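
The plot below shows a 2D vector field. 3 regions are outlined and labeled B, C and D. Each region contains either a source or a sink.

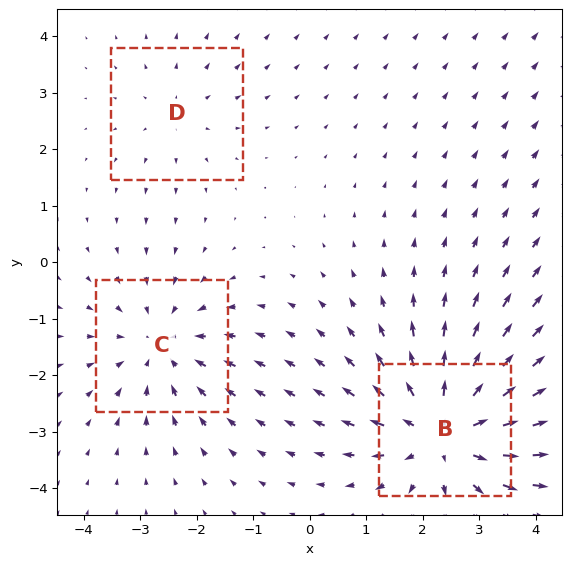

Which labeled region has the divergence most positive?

Divergence at each region's feature centre — B: about +5, C: about -3, D: about +2. Region B is most positive.

B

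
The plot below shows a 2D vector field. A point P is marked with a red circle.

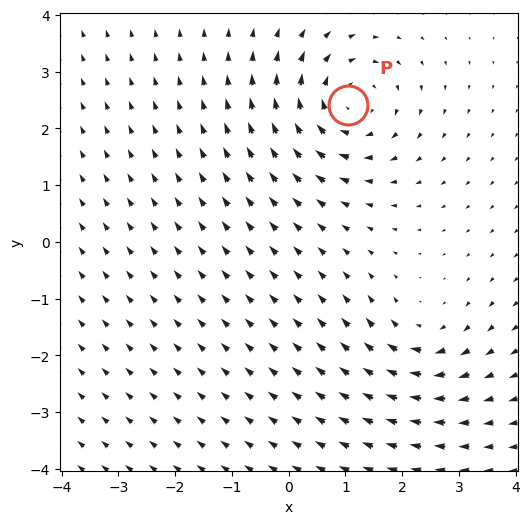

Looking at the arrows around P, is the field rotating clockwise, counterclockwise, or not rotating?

clockwise

Near P at (1.0, 2.4) the arrows circulate clockwise. The curl (z-component) there is about -4; negative curl means clockwise rotation.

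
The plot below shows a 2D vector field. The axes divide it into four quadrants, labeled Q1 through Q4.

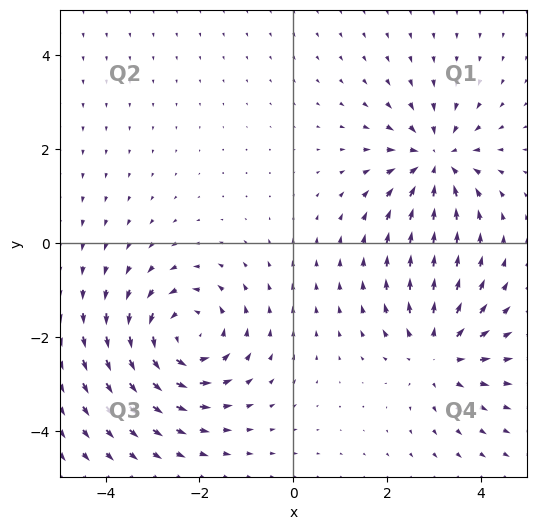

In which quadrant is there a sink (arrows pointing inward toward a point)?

The sink sits at approximately (3.0, 1.8), which lies in quadrant Q1. The divergence there is about -4, negative as expected for a sink.

Q1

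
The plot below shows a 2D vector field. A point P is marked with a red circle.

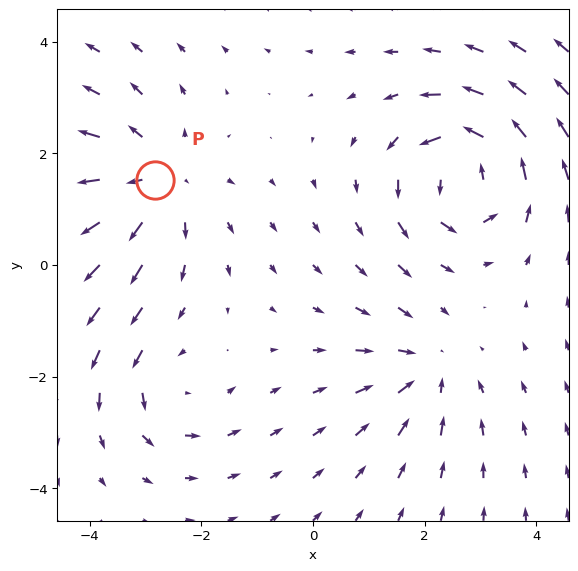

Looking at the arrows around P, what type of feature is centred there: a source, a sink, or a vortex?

At P (-2.8, 1.5) the arrows spread outward. Divergence about +4, curl ≈0 — positive divergence with near-zero curl is a source.

source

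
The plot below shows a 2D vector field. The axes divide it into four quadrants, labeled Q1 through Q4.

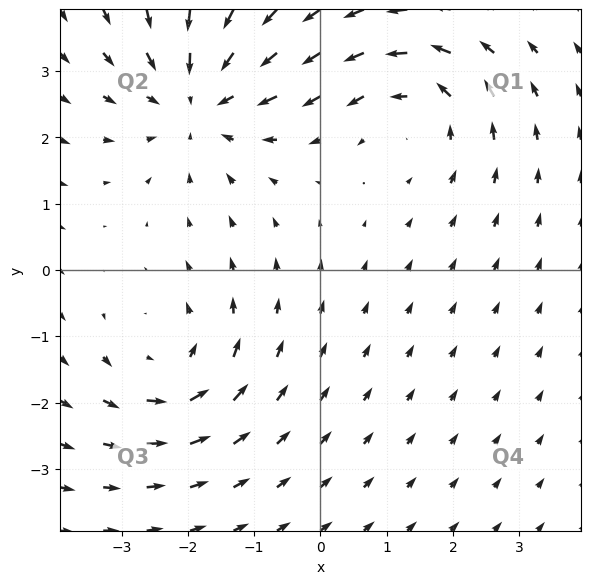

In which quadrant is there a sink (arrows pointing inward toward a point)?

Q2

The sink sits at approximately (-1.8, 2.6), which lies in quadrant Q2. The divergence there is about -4, negative as expected for a sink.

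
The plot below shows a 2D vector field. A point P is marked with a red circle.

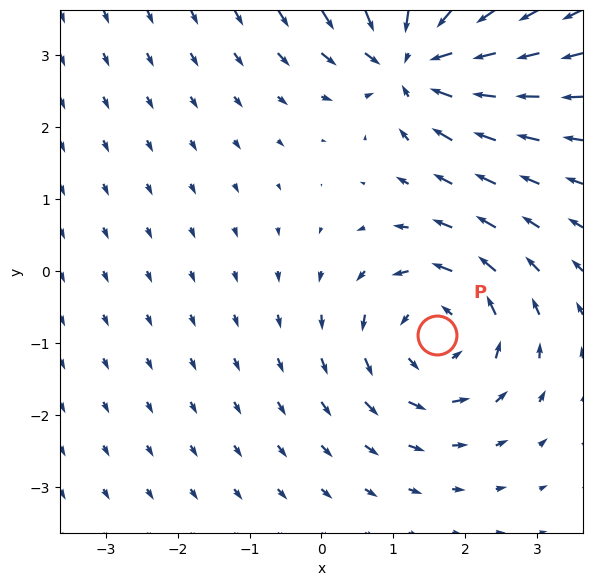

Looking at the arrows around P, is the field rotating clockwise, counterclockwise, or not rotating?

counterclockwise

Near P at (1.6, -0.9) the arrows circulate counterclockwise. The curl (z-component) there is about +3; positive curl means counterclockwise rotation.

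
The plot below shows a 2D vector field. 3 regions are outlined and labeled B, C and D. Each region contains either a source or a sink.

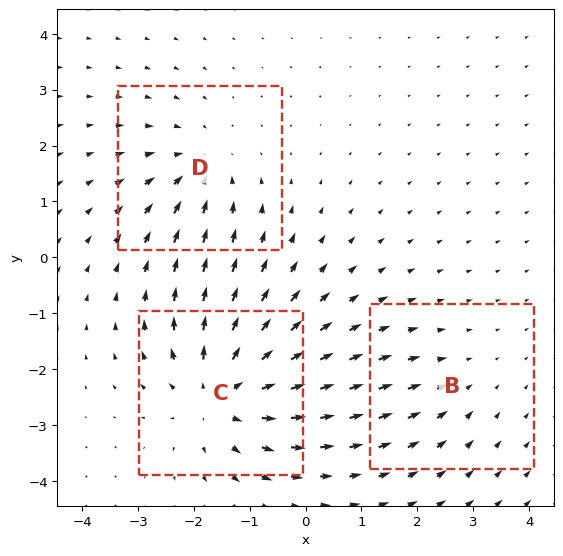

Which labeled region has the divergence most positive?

Divergence at each region's feature centre — B: about -2, C: about +5, D: about -3. Region C is most positive.

C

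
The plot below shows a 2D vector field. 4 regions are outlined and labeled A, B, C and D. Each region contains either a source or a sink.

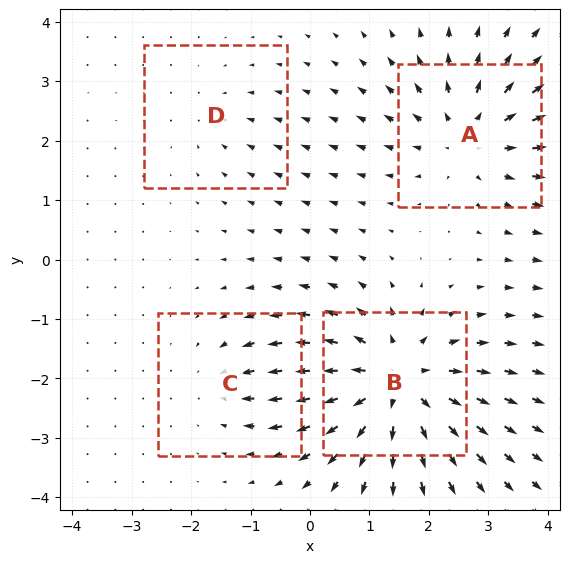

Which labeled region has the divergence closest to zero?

D

Divergence at each region's feature centre — A: about +5, B: about +7, C: about -3, D: about -2. Region D is closest to zero.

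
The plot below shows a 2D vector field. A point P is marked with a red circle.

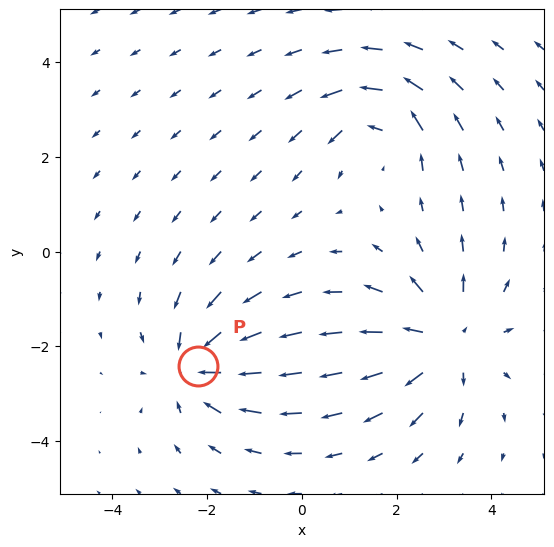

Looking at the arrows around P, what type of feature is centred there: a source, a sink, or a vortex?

At P (-2.2, -2.4) the arrows converge inward. Divergence about -4, curl ≈0 — negative divergence with near-zero curl is a sink.

sink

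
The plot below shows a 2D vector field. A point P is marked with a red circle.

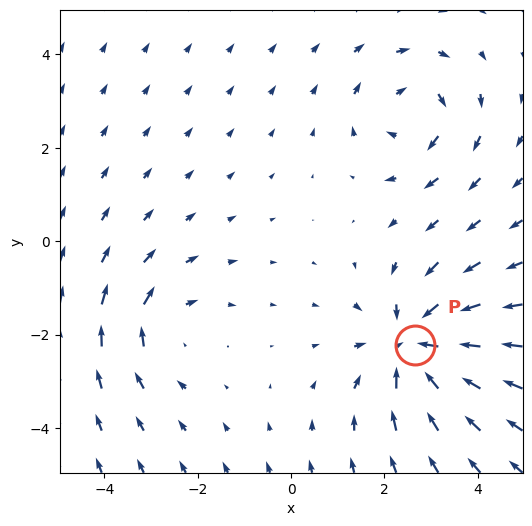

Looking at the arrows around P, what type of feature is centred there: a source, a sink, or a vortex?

At P (2.7, -2.2) the arrows converge inward. Divergence about -5, curl ≈0 — negative divergence with near-zero curl is a sink.

sink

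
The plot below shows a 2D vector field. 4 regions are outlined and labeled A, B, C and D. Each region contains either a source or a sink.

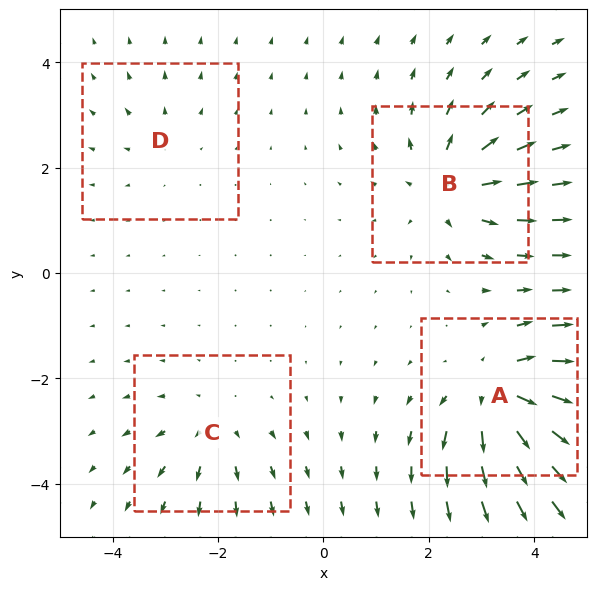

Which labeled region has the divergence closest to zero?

Divergence at each region's feature centre — A: about +7, B: about +6, C: about +4, D: about +2. Region D is closest to zero.

D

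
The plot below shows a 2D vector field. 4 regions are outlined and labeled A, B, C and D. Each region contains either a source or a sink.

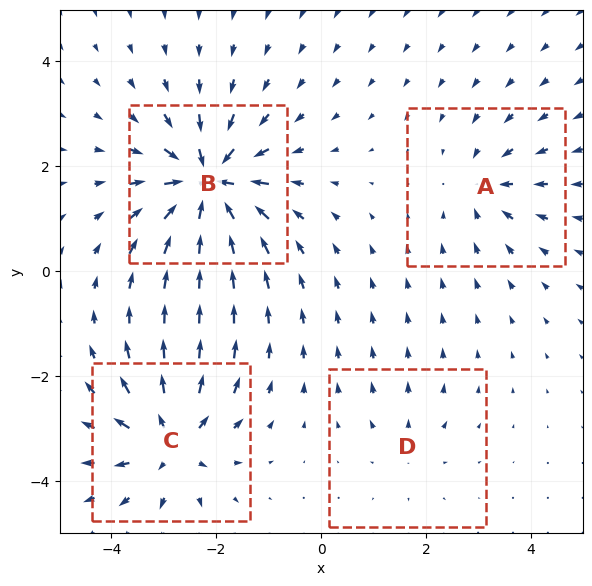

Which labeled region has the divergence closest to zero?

Divergence at each region's feature centre — A: about -4, B: about -9, C: about +7, D: about +3. Region D is closest to zero.

D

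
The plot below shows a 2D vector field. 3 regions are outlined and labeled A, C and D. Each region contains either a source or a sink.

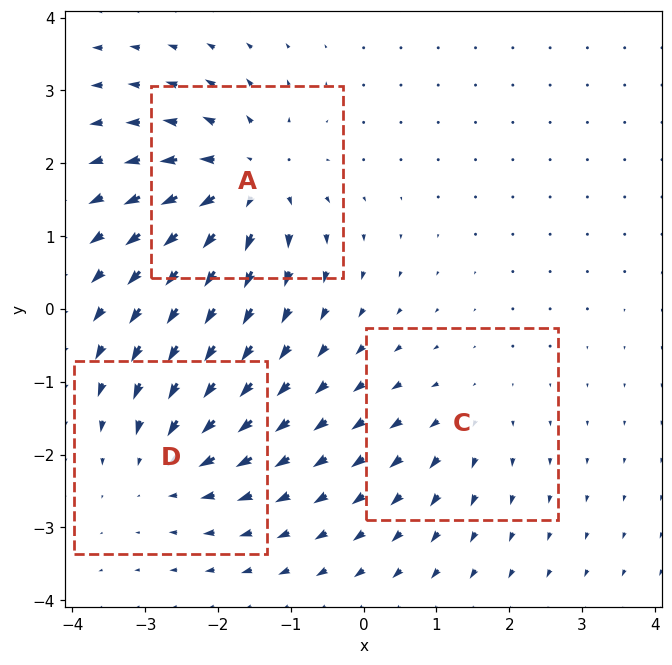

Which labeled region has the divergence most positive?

Divergence at each region's feature centre — A: about +5, C: about +2, D: about -4. Region A is most positive.

A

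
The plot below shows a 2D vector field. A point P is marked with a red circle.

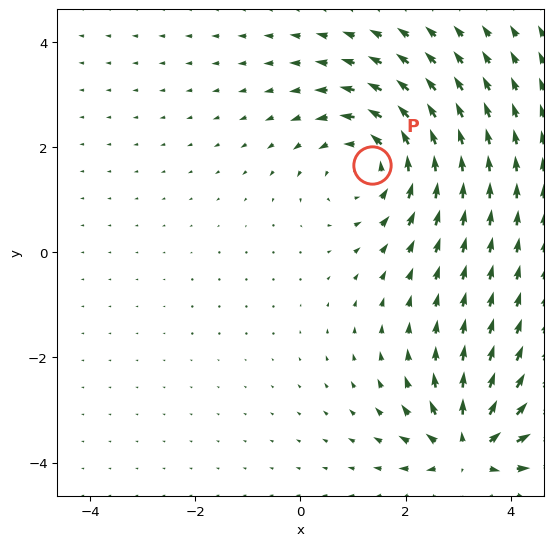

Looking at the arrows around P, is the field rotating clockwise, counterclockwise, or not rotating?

counterclockwise

Near P at (1.4, 1.7) the arrows circulate counterclockwise. The curl (z-component) there is about +3; positive curl means counterclockwise rotation.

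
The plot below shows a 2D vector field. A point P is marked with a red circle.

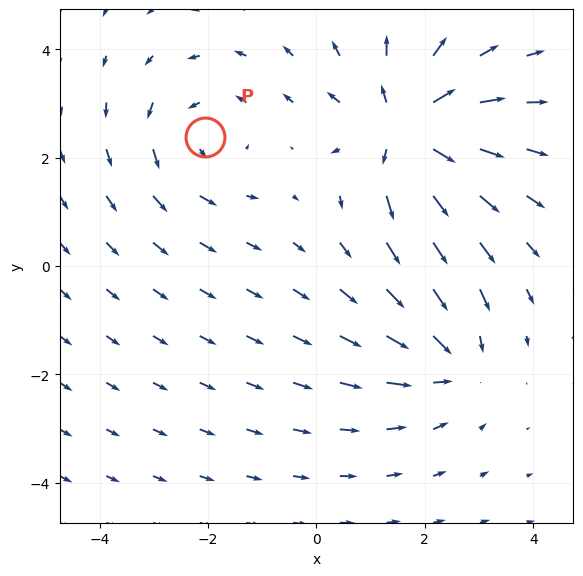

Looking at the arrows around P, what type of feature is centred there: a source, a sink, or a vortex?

vortex

At P (-2.1, 2.4) the arrows circulate counterclockwise. Divergence ≈0, curl about +3 — near-zero divergence with nonzero curl is a vortex.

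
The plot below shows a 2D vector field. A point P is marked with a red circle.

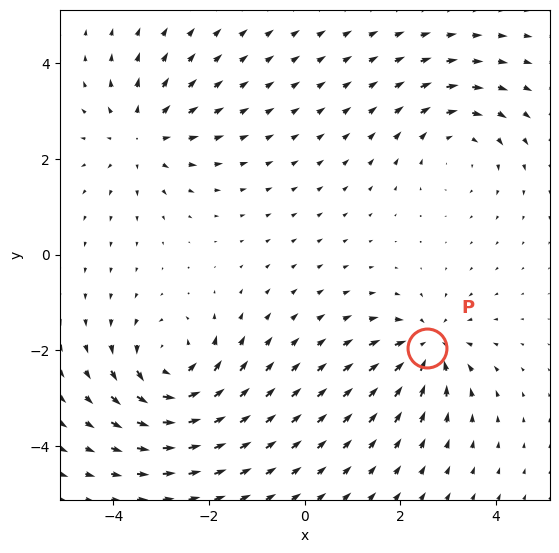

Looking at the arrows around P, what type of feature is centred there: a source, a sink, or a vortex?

At P (2.6, -1.9) the arrows converge inward. Divergence about -4, curl ≈0 — negative divergence with near-zero curl is a sink.

sink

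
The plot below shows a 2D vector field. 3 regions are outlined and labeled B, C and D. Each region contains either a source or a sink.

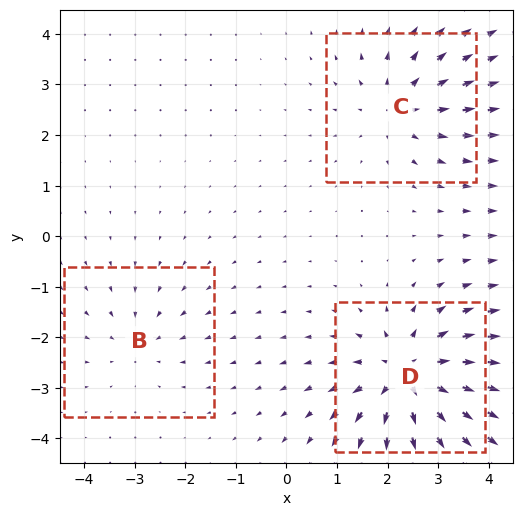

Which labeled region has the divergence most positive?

Divergence at each region's feature centre — B: about -2, C: about +3, D: about +5. Region D is most positive.

D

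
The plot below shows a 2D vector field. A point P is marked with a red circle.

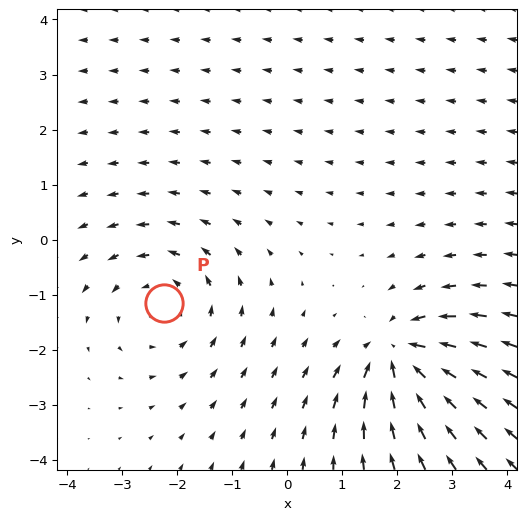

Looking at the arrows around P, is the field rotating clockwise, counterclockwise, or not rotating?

counterclockwise

Near P at (-2.2, -1.2) the arrows circulate counterclockwise. The curl (z-component) there is about +3; positive curl means counterclockwise rotation.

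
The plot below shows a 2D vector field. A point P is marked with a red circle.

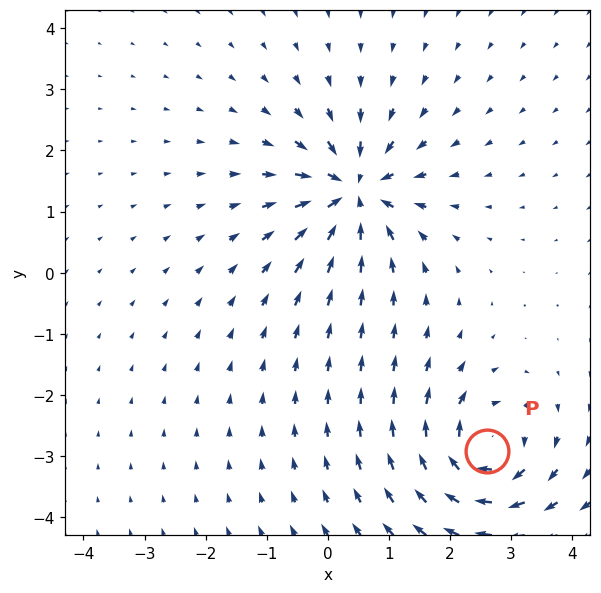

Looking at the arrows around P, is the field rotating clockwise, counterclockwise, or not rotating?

clockwise

Near P at (2.6, -2.9) the arrows circulate clockwise. The curl (z-component) there is about -6; negative curl means clockwise rotation.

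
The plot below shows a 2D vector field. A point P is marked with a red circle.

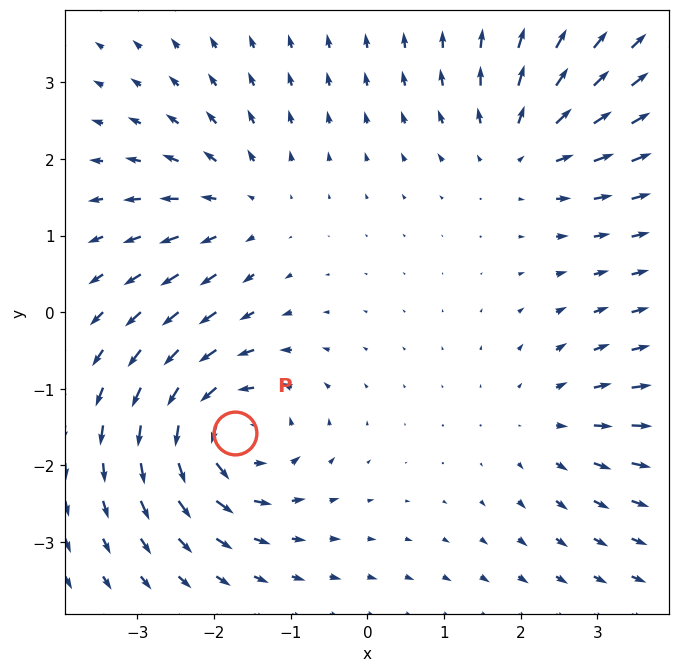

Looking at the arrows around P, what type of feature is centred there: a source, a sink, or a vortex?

At P (-1.7, -1.6) the arrows circulate counterclockwise. Divergence ≈0, curl about +6 — near-zero divergence with nonzero curl is a vortex.

vortex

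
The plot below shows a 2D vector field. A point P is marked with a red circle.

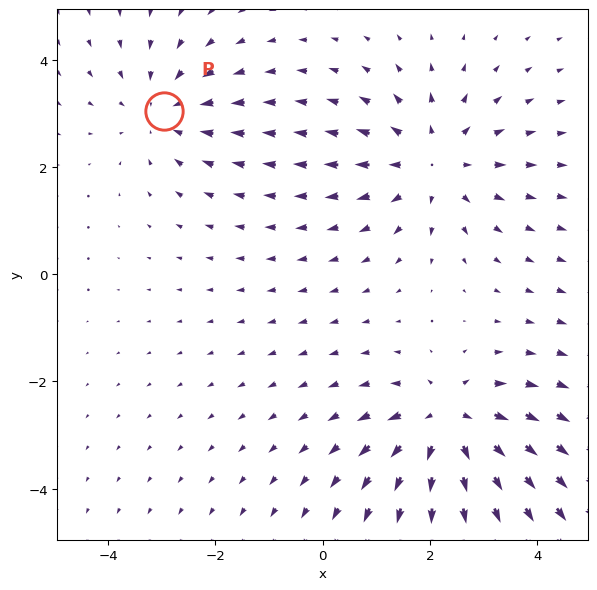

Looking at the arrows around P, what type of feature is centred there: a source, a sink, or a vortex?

sink

At P (-3.0, 3.0) the arrows converge inward. Divergence about -3, curl ≈0 — negative divergence with near-zero curl is a sink.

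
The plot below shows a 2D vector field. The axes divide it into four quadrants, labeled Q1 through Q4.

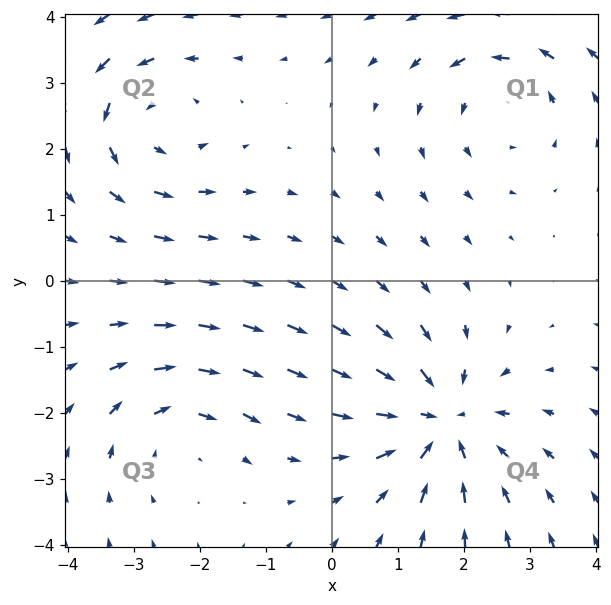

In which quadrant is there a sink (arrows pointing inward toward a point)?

The sink sits at approximately (1.7, -2.1), which lies in quadrant Q4. The divergence there is about -4, negative as expected for a sink.

Q4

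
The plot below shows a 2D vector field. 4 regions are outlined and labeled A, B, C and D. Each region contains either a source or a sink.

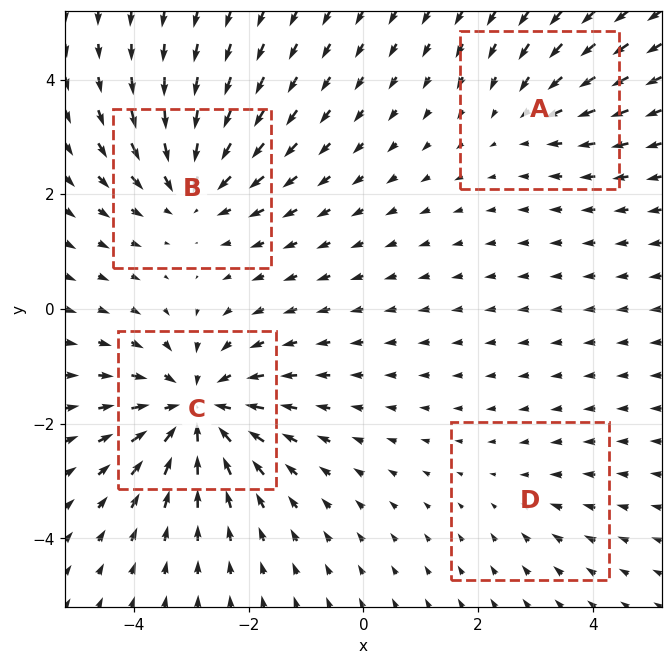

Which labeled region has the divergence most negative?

C

Divergence at each region's feature centre — A: about -3, B: about -5, C: about -7, D: about -2. Region C is most negative.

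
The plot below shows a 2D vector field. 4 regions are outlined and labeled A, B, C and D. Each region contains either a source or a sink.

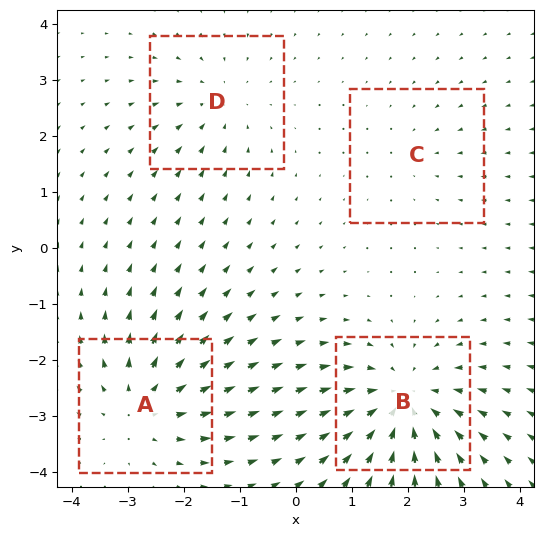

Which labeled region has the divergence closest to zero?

C

Divergence at each region's feature centre — A: about +5, B: about -6, C: about -2, D: about -3. Region C is closest to zero.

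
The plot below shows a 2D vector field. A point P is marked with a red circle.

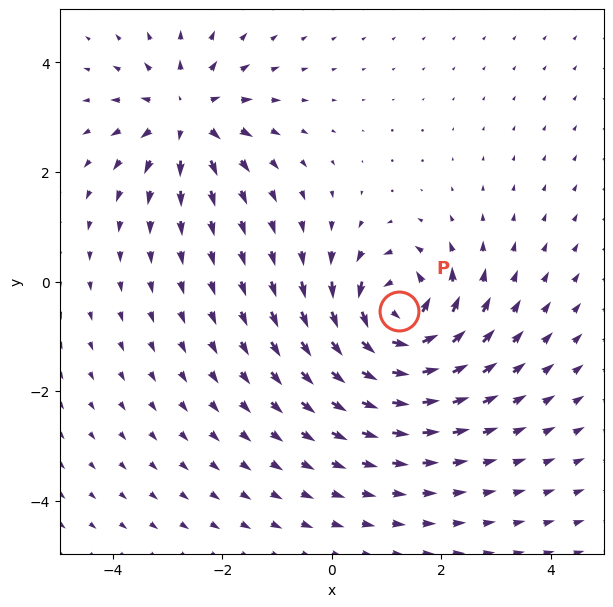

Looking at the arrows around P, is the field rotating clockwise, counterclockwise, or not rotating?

counterclockwise

Near P at (1.2, -0.5) the arrows circulate counterclockwise. The curl (z-component) there is about +7; positive curl means counterclockwise rotation.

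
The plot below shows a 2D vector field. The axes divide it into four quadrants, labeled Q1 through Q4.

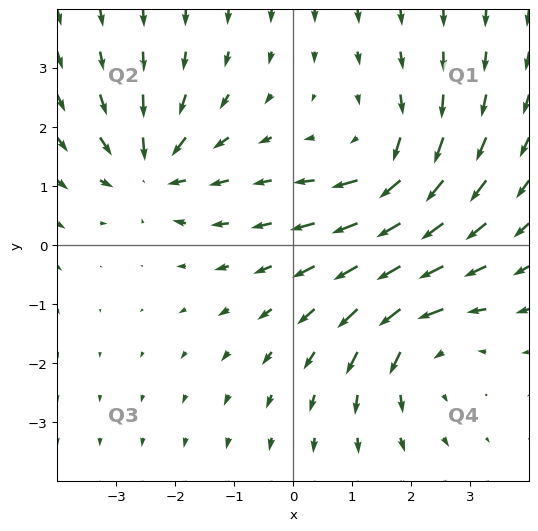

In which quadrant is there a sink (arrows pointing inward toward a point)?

Q2

The sink sits at approximately (-2.4, 1.3), which lies in quadrant Q2. The divergence there is about -4, negative as expected for a sink.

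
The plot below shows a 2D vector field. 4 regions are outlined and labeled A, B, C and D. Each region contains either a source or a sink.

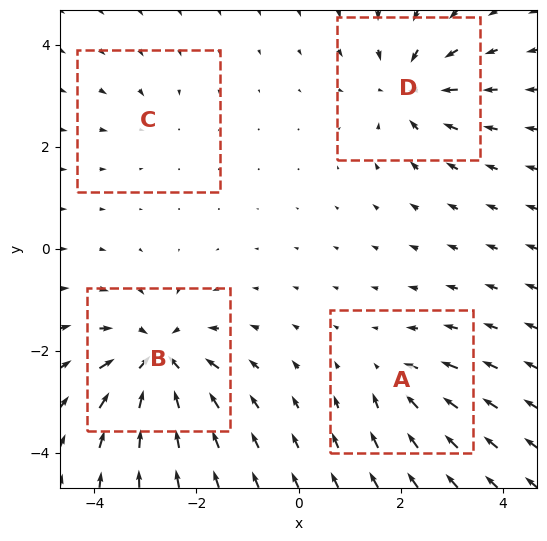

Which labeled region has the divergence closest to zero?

C

Divergence at each region's feature centre — A: about -4, B: about -8, C: about -2, D: about -6. Region C is closest to zero.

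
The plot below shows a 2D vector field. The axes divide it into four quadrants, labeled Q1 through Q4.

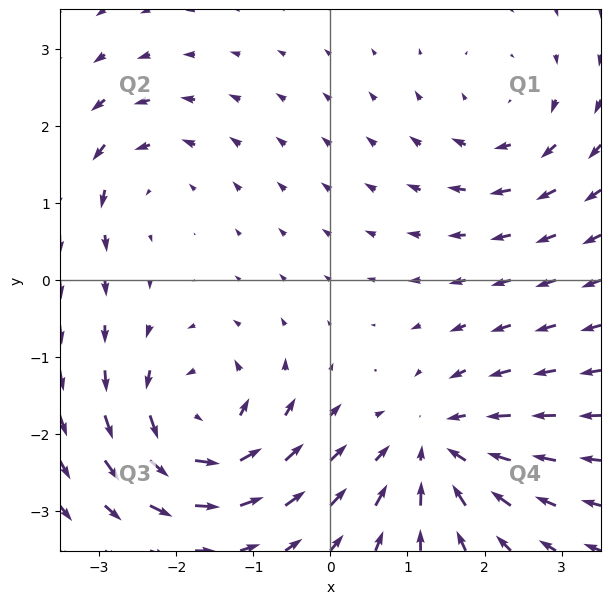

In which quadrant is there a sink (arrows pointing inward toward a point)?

The sink sits at approximately (1.4, -2.2), which lies in quadrant Q4. The divergence there is about -5, negative as expected for a sink.

Q4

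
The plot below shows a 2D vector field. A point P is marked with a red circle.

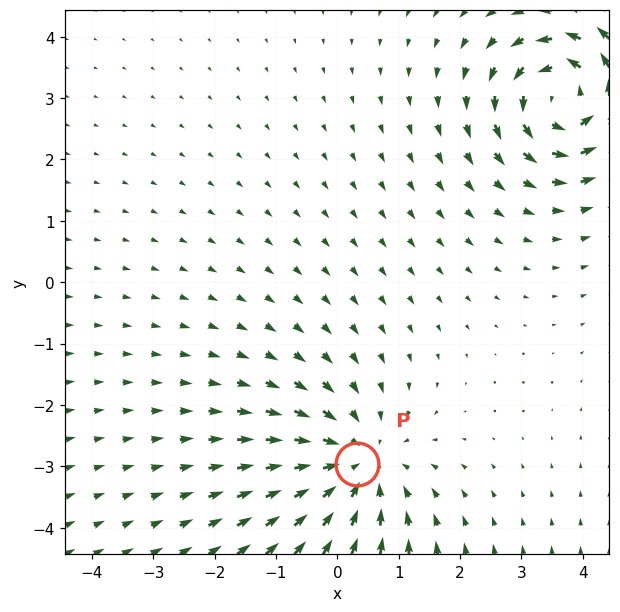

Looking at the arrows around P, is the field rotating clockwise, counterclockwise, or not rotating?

not rotating

Near P at (0.3, -3.0) the arrows show no circulation. The curl there is ≈0.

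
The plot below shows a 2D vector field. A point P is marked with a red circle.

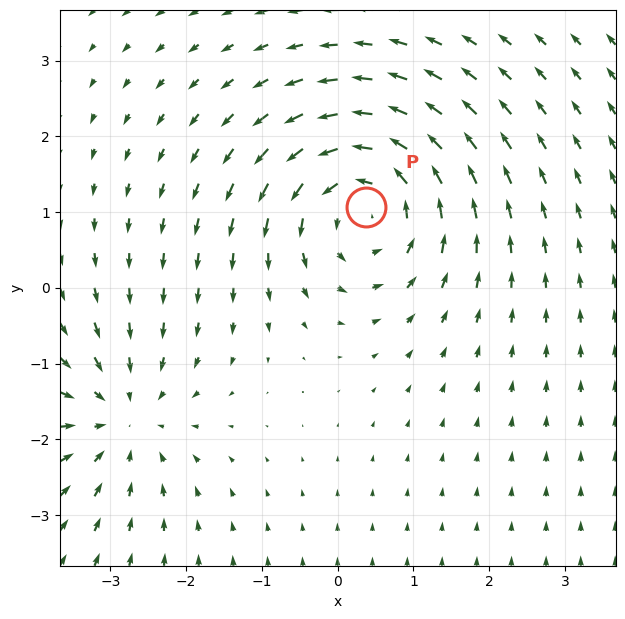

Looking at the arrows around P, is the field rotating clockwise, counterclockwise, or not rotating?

counterclockwise

Near P at (0.4, 1.1) the arrows circulate counterclockwise. The curl (z-component) there is about +4; positive curl means counterclockwise rotation.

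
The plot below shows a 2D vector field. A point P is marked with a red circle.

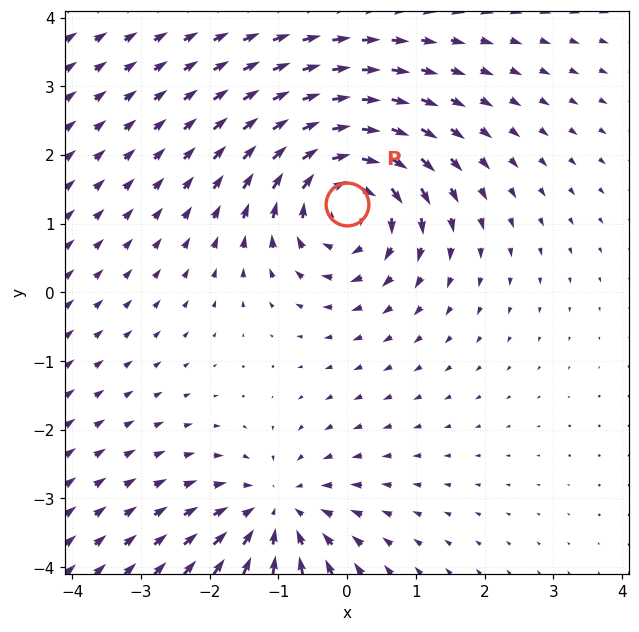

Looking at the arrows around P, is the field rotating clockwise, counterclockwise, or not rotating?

Near P at (-0.0, 1.3) the arrows circulate clockwise. The curl (z-component) there is about -5; negative curl means clockwise rotation.

clockwise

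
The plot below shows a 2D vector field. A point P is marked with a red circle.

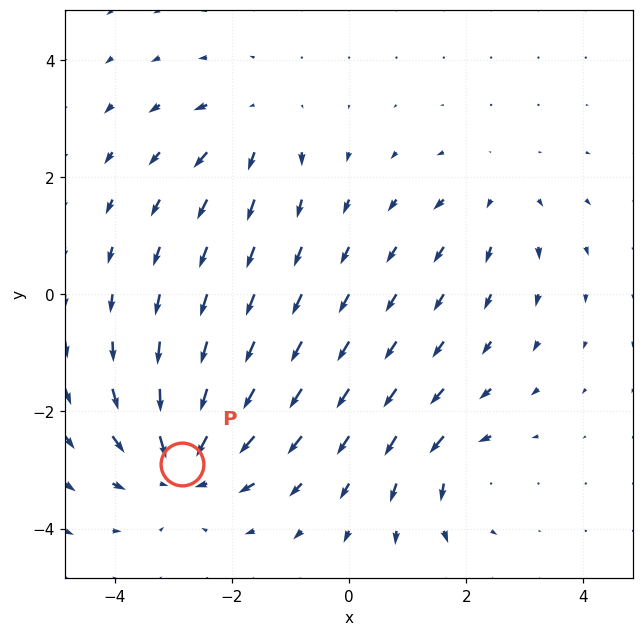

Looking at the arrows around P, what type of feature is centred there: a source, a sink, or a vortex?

sink

At P (-2.9, -2.9) the arrows converge inward. Divergence about -5, curl ≈0 — negative divergence with near-zero curl is a sink.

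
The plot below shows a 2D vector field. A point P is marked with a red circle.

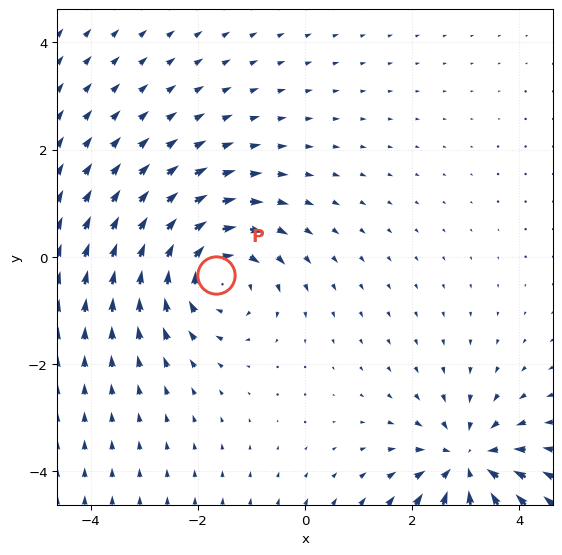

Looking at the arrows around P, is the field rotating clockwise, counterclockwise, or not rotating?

clockwise

Near P at (-1.7, -0.3) the arrows circulate clockwise. The curl (z-component) there is about -4; negative curl means clockwise rotation.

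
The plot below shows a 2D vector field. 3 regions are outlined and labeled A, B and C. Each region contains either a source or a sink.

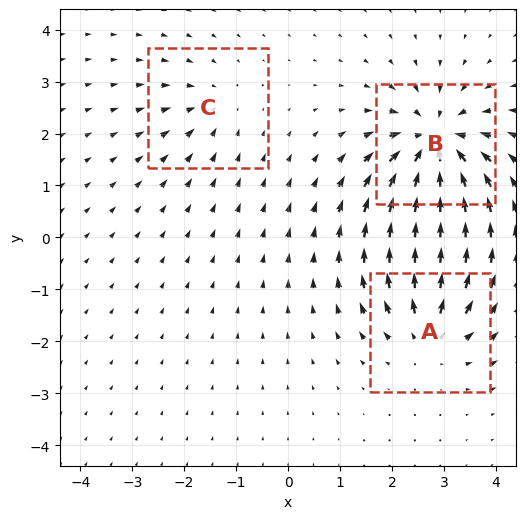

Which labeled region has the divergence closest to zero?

C

Divergence at each region's feature centre — A: about +4, B: about -6, C: about -2. Region C is closest to zero.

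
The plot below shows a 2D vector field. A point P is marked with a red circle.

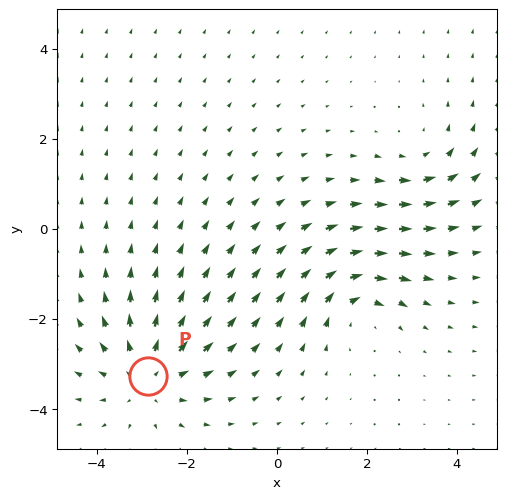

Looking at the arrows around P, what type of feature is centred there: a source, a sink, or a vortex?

At P (-2.9, -3.3) the arrows spread outward. Divergence about +4, curl ≈0 — positive divergence with near-zero curl is a source.

source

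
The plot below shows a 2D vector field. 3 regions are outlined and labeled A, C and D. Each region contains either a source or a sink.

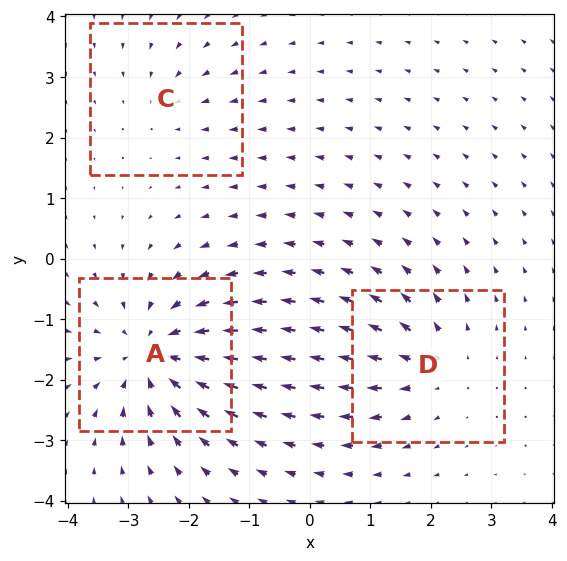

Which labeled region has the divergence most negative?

Divergence at each region's feature centre — A: about -5, C: about -2, D: about +3. Region A is most negative.

A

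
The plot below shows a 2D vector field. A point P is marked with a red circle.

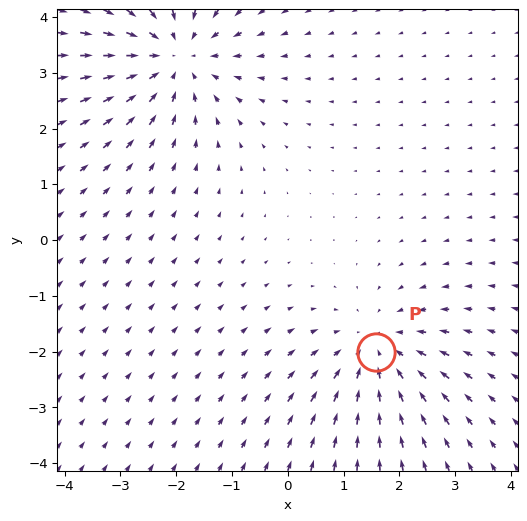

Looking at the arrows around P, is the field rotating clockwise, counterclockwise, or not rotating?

not rotating

Near P at (1.6, -2.0) the arrows show no circulation. The curl there is ≈0.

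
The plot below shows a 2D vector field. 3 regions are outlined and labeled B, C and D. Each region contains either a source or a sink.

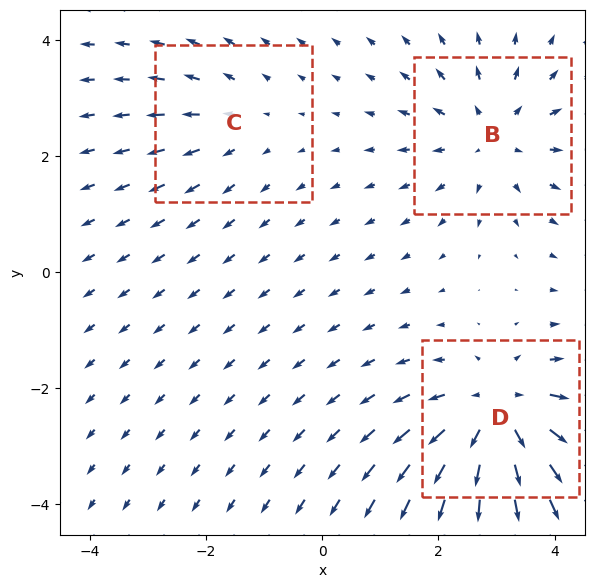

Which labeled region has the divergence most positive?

D

Divergence at each region's feature centre — B: about +3, C: about +2, D: about +4. Region D is most positive.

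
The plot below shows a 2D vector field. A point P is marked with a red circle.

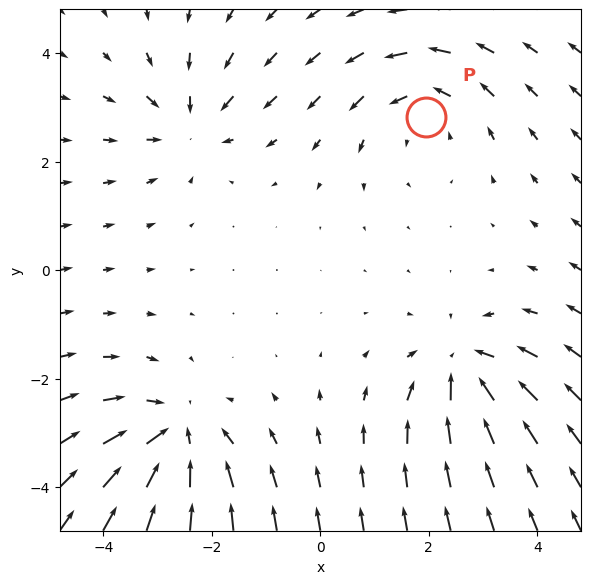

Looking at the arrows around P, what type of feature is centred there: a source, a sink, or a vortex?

At P (1.9, 2.8) the arrows circulate counterclockwise. Divergence ≈0, curl about +3 — near-zero divergence with nonzero curl is a vortex.

vortex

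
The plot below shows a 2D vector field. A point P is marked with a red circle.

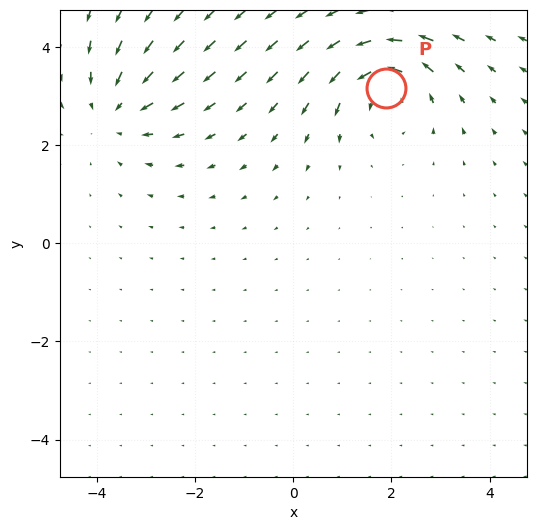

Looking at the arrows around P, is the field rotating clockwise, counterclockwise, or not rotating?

counterclockwise

Near P at (1.9, 3.2) the arrows circulate counterclockwise. The curl (z-component) there is about +4; positive curl means counterclockwise rotation.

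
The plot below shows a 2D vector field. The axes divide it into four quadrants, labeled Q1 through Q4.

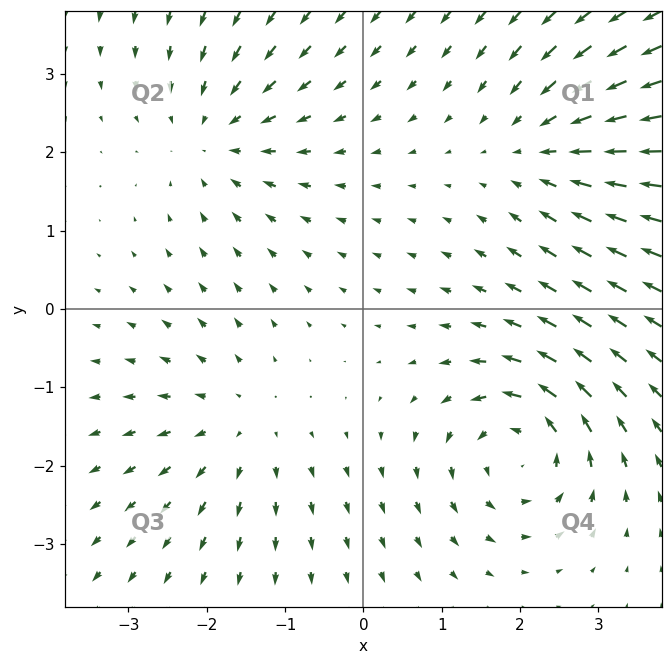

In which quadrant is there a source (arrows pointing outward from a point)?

Q3

The source sits at approximately (-1.6, -1.5), which lies in quadrant Q3. The divergence there is about +2, positive as expected for a source.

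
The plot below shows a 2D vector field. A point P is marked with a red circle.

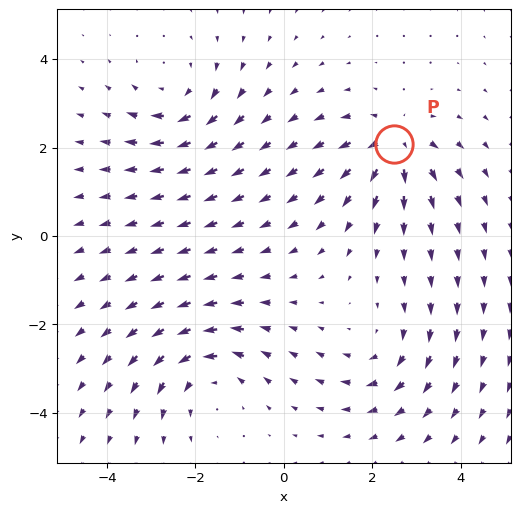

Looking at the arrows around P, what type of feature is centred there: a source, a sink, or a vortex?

source

At P (2.5, 2.1) the arrows spread outward. Divergence about +5, curl ≈0 — positive divergence with near-zero curl is a source.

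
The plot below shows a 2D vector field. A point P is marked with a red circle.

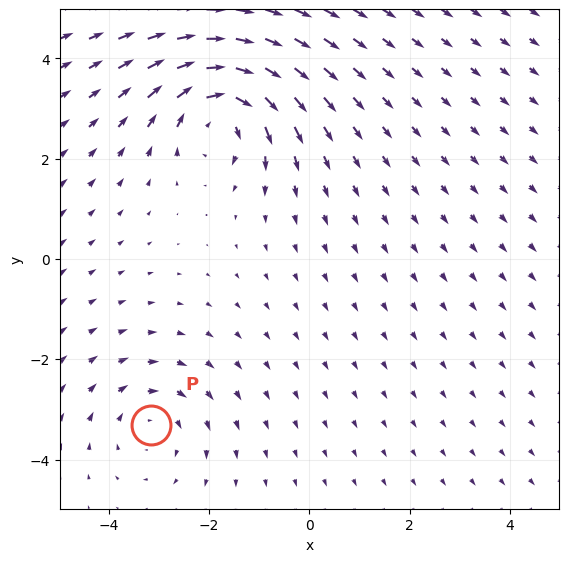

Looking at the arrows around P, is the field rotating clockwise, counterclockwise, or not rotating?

Near P at (-3.2, -3.3) the arrows circulate clockwise. The curl (z-component) there is about -2; negative curl means clockwise rotation.

clockwise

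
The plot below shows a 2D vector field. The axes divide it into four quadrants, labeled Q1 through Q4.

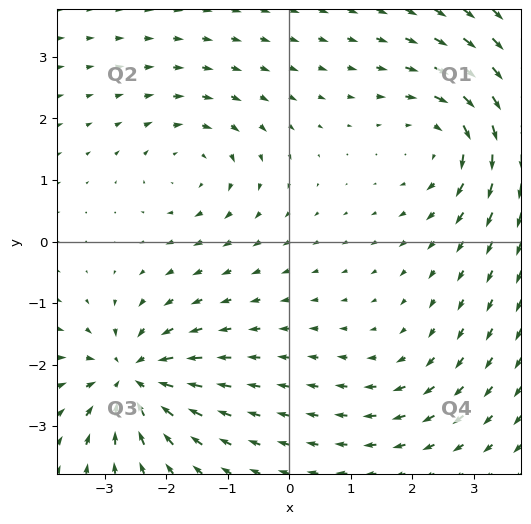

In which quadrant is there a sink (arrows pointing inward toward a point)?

Q3

The sink sits at approximately (-2.6, -2.2), which lies in quadrant Q3. The divergence there is about -7, negative as expected for a sink.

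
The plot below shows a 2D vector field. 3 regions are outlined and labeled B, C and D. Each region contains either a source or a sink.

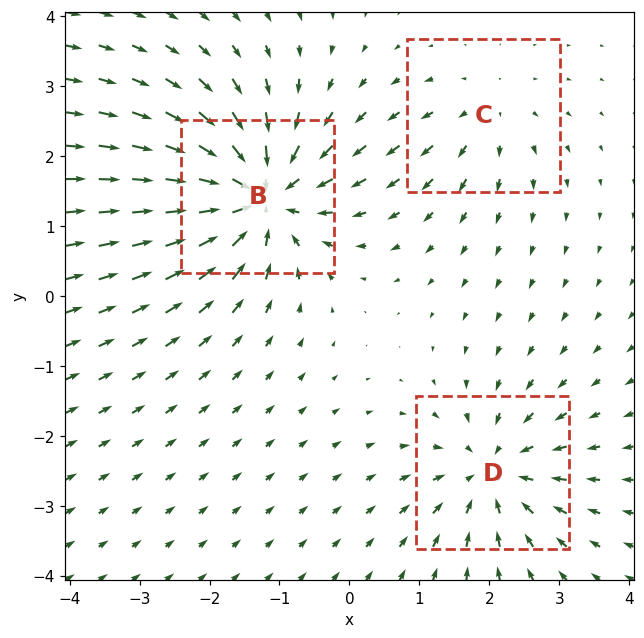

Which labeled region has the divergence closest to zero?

Divergence at each region's feature centre — B: about -6, C: about +2, D: about -4. Region C is closest to zero.

C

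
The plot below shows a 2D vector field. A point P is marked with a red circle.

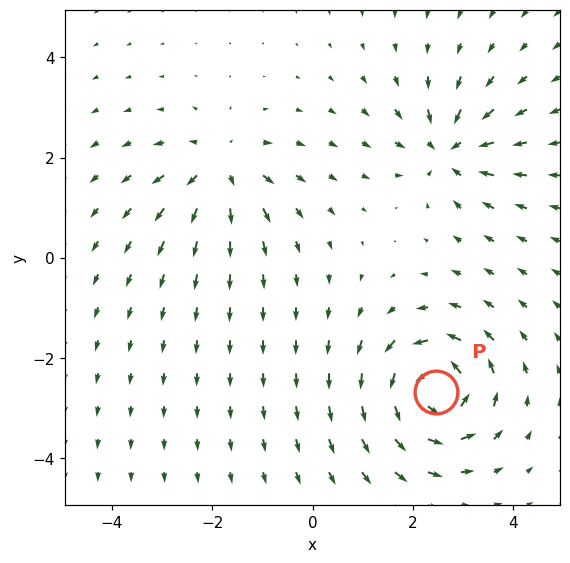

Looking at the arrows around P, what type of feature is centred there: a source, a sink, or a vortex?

At P (2.5, -2.7) the arrows circulate counterclockwise. Divergence ≈0, curl about +7 — near-zero divergence with nonzero curl is a vortex.

vortex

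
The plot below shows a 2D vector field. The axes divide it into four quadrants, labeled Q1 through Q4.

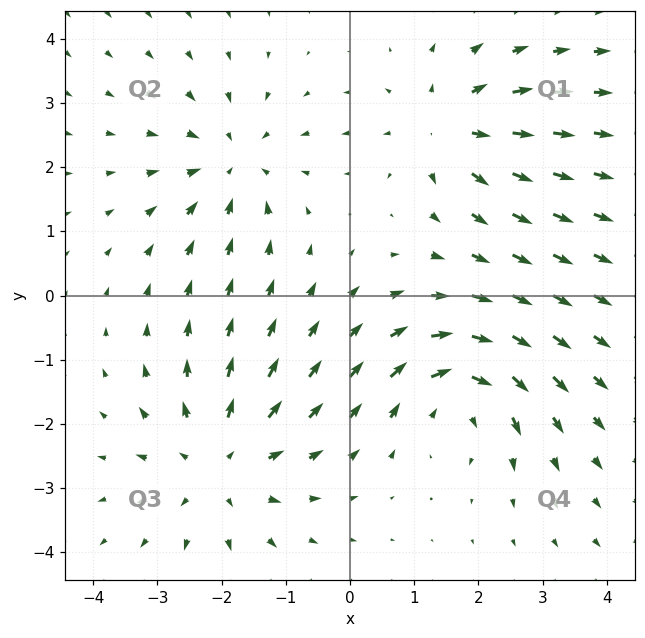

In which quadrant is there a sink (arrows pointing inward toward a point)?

Q2

The sink sits at approximately (-1.8, 2.1), which lies in quadrant Q2. The divergence there is about -3, negative as expected for a sink.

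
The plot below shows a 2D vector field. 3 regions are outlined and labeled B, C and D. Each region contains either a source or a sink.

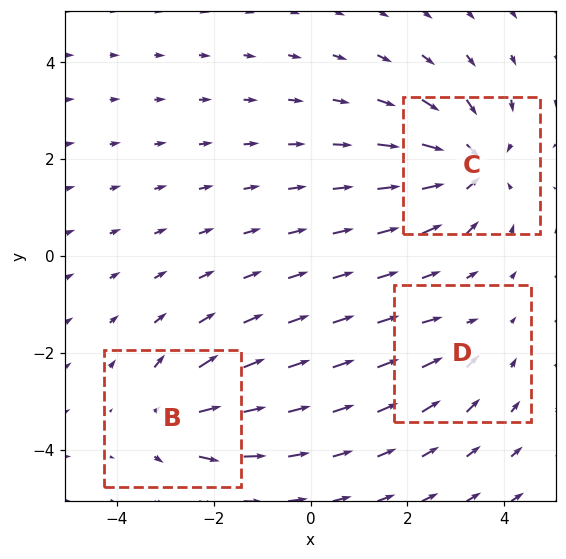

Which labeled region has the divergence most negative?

C

Divergence at each region's feature centre — B: about +3, C: about -5, D: about -2. Region C is most negative.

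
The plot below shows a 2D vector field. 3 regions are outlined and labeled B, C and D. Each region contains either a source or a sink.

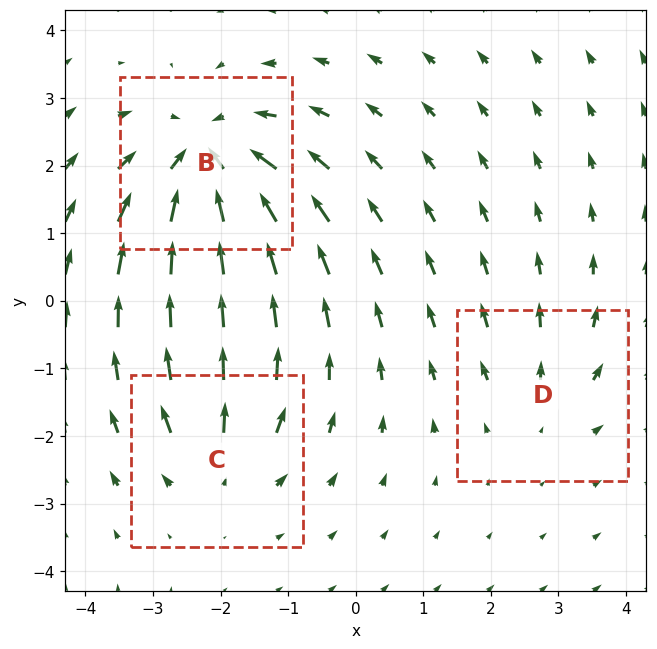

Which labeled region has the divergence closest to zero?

Divergence at each region's feature centre — B: about -5, C: about +3, D: about +2. Region D is closest to zero.

D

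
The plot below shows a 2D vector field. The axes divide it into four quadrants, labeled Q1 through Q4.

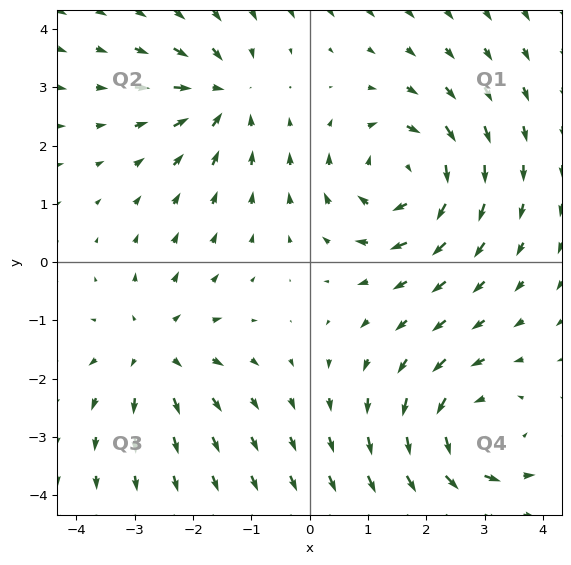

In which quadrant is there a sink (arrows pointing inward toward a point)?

Q2

The sink sits at approximately (-1.5, 2.9), which lies in quadrant Q2. The divergence there is about -4, negative as expected for a sink.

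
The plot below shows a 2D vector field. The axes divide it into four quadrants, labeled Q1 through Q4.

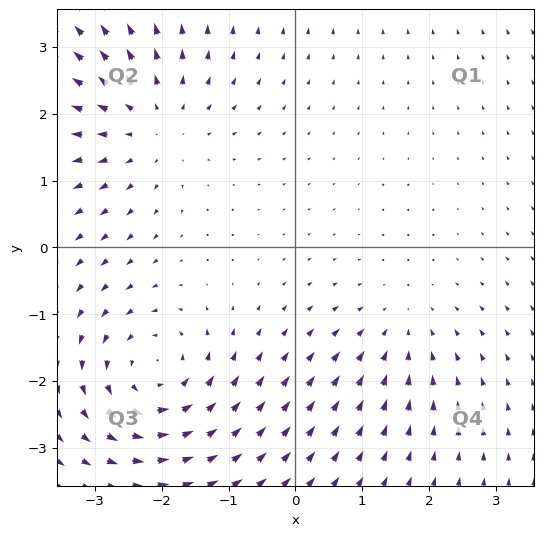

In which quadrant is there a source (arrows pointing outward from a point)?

The source sits at approximately (-2.1, 1.8), which lies in quadrant Q2. The divergence there is about +4, positive as expected for a source.

Q2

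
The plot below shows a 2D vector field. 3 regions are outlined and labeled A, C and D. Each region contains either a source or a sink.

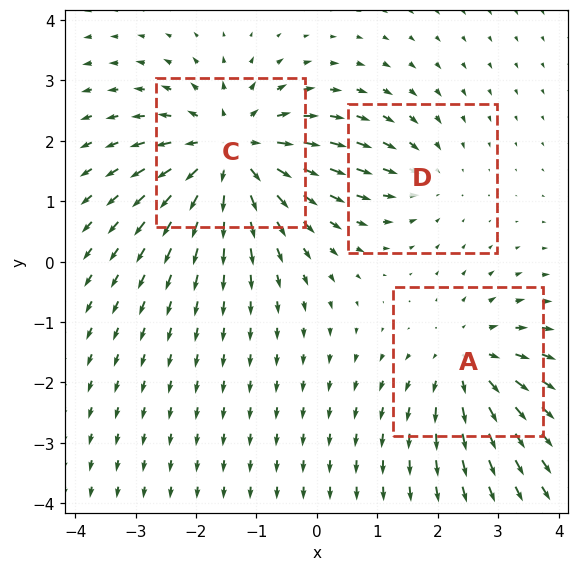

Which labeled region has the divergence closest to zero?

D

Divergence at each region's feature centre — A: about +3, C: about +5, D: about -2. Region D is closest to zero.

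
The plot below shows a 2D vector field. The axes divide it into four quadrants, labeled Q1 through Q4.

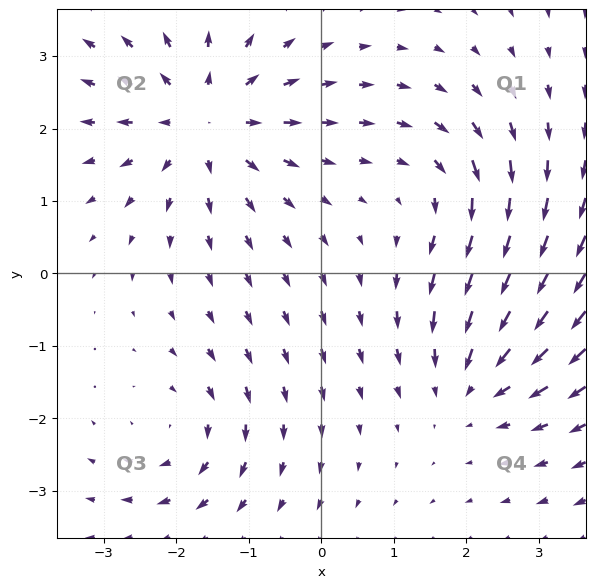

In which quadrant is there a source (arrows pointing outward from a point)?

Q2

The source sits at approximately (-1.6, 2.1), which lies in quadrant Q2. The divergence there is about +5, positive as expected for a source.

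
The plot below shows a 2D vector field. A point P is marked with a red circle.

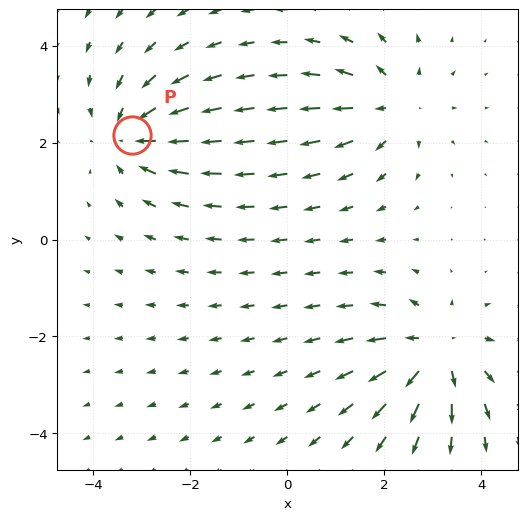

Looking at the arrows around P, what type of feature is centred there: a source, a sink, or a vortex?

At P (-3.2, 2.2) the arrows converge inward. Divergence about -5, curl ≈0 — negative divergence with near-zero curl is a sink.

sink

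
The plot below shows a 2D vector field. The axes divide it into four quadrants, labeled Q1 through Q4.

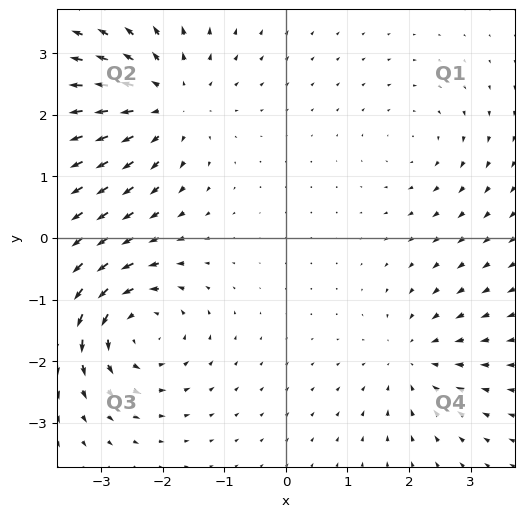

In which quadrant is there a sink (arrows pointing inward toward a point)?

The sink sits at approximately (2.1, -2.0), which lies in quadrant Q4. The divergence there is about -3, negative as expected for a sink.

Q4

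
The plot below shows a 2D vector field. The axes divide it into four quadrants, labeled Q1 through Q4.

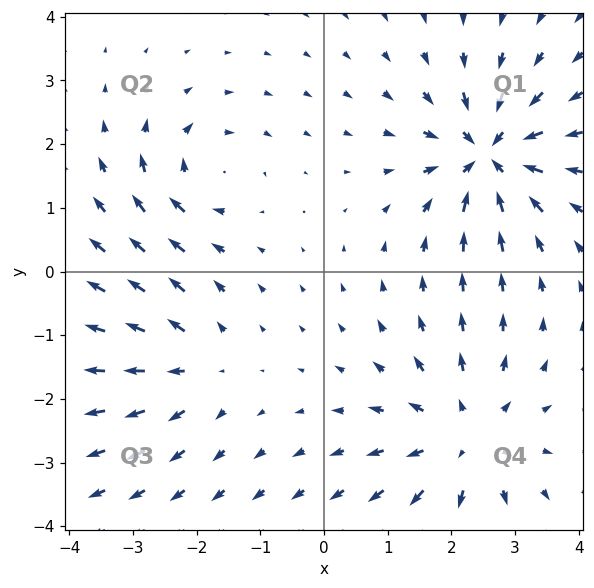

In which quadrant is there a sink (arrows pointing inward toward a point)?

Q1

The sink sits at approximately (2.6, 1.8), which lies in quadrant Q1. The divergence there is about -6, negative as expected for a sink.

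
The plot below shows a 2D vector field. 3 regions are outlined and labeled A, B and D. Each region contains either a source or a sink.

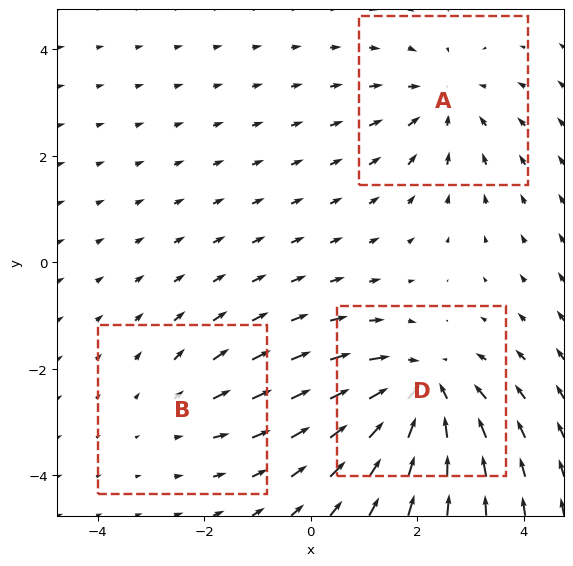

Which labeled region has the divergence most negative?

Divergence at each region's feature centre — A: about -3, B: about +2, D: about -5. Region D is most negative.

D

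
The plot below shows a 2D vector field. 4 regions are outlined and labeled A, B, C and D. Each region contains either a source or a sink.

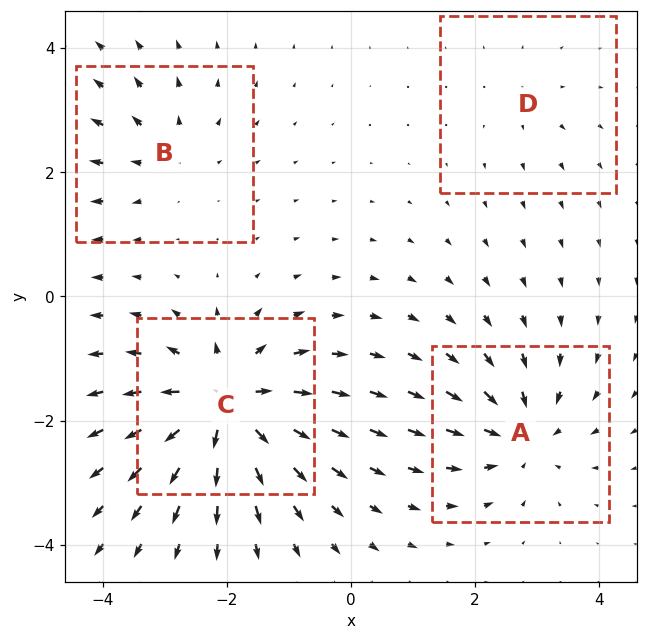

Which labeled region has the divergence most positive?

C

Divergence at each region's feature centre — A: about -5, B: about +4, C: about +8, D: about +2. Region C is most positive.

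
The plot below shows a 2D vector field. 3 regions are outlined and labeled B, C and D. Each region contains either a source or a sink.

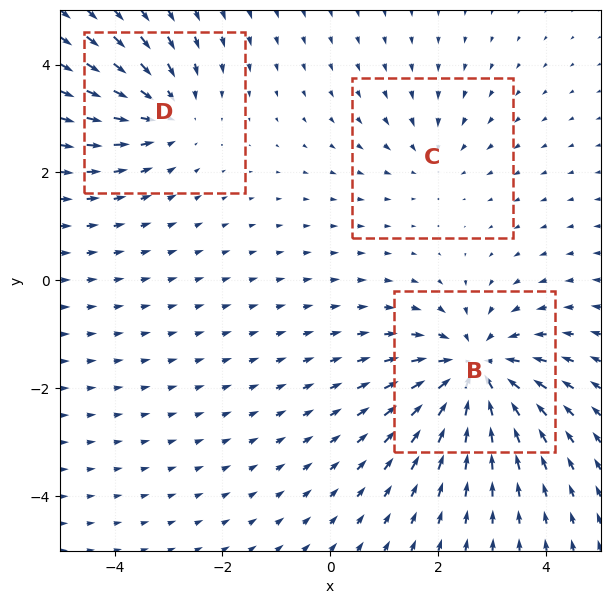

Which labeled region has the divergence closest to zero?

Divergence at each region's feature centre — B: about -5, C: about -2, D: about -3. Region C is closest to zero.

C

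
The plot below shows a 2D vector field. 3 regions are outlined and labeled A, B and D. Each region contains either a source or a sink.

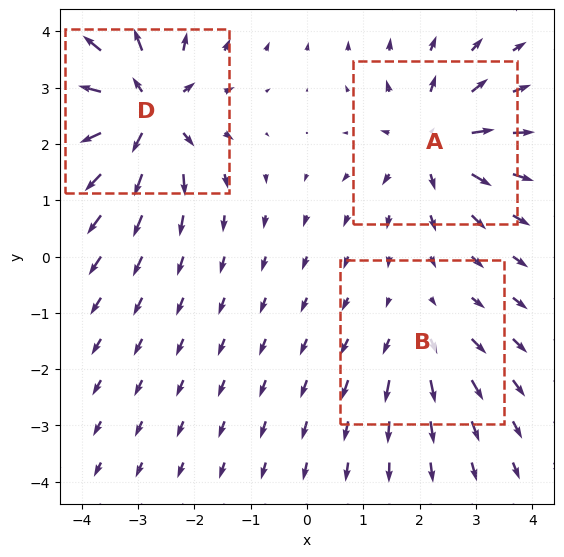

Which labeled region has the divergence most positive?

Divergence at each region's feature centre — A: about +4, B: about +2, D: about +6. Region D is most positive.

D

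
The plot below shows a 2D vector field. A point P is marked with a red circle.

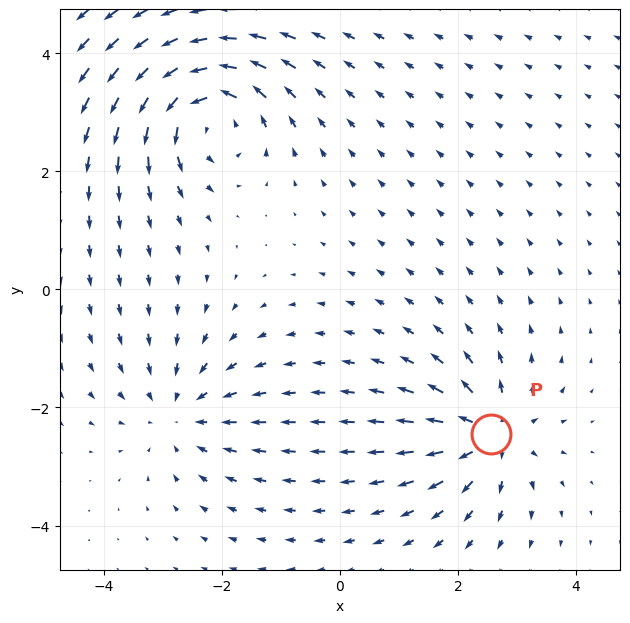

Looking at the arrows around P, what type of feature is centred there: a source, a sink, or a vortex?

source

At P (2.6, -2.4) the arrows spread outward. Divergence about +5, curl ≈0 — positive divergence with near-zero curl is a source.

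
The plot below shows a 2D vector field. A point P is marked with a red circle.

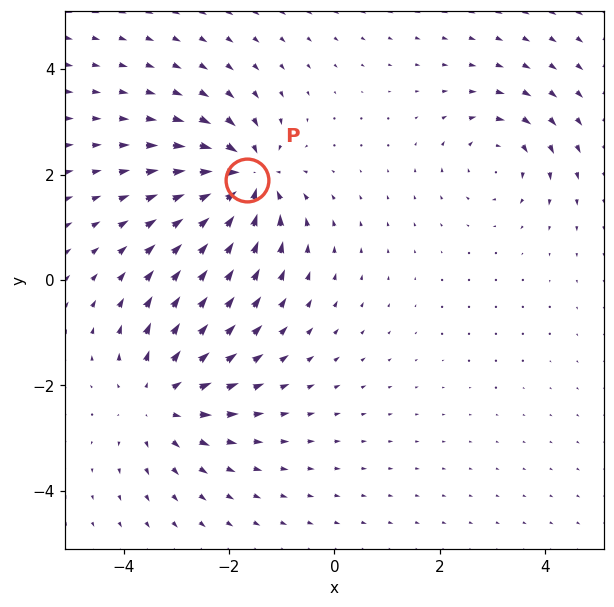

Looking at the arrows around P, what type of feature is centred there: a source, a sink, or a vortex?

sink

At P (-1.7, 1.9) the arrows converge inward. Divergence about -6, curl ≈0 — negative divergence with near-zero curl is a sink.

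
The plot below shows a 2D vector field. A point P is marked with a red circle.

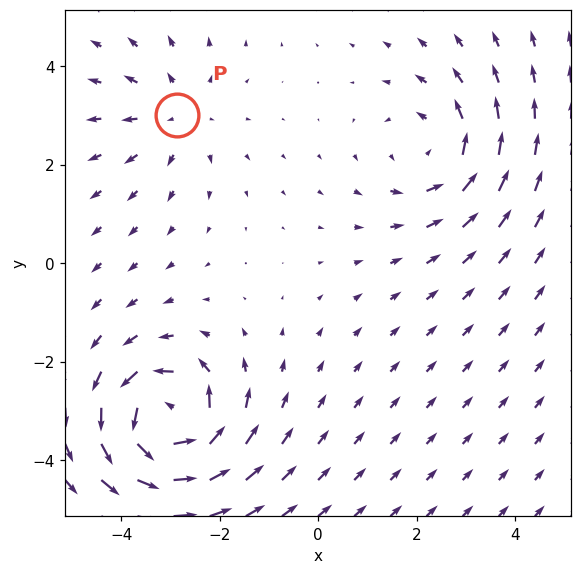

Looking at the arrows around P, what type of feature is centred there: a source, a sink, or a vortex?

source

At P (-2.9, 3.0) the arrows spread outward. Divergence about +2, curl ≈0 — positive divergence with near-zero curl is a source.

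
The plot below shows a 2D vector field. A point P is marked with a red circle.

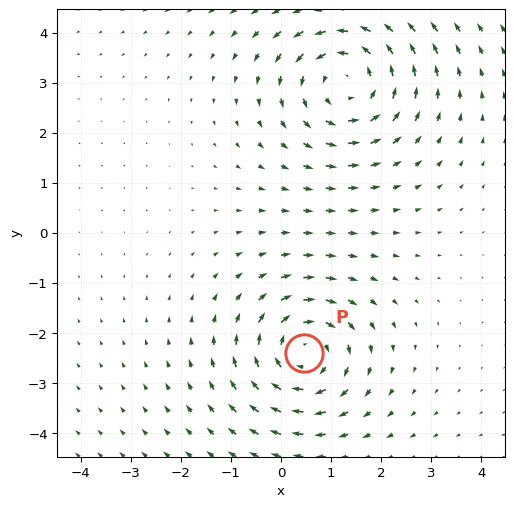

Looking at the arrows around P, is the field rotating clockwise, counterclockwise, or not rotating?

clockwise

Near P at (0.5, -2.4) the arrows circulate clockwise. The curl (z-component) there is about -3; negative curl means clockwise rotation.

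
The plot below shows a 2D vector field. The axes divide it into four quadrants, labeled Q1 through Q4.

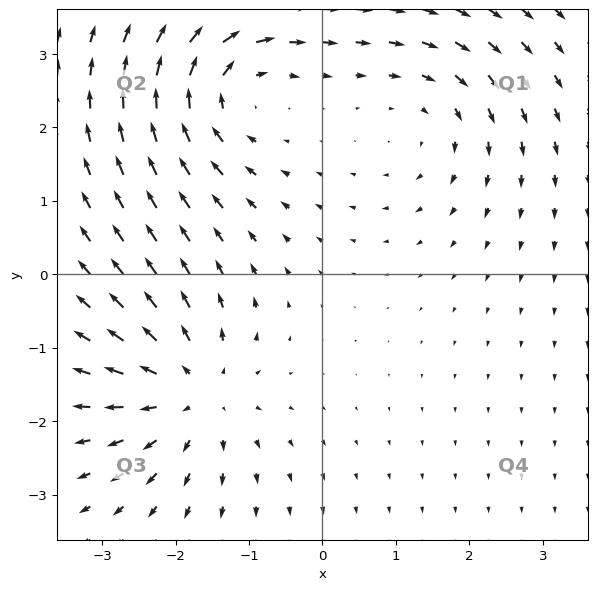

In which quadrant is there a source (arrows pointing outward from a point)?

The source sits at approximately (-1.8, -1.6), which lies in quadrant Q3. The divergence there is about +5, positive as expected for a source.

Q3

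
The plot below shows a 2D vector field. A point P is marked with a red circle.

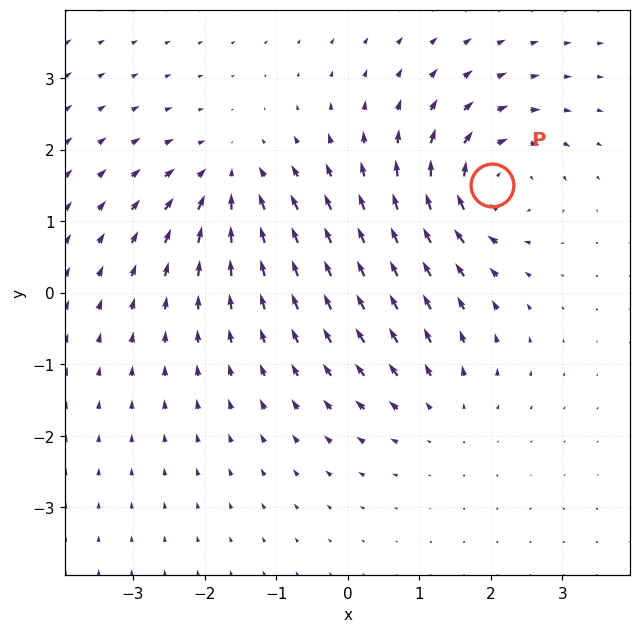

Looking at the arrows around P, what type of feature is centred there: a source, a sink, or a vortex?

vortex

At P (2.0, 1.5) the arrows circulate clockwise. Divergence ≈0, curl about -6 — near-zero divergence with nonzero curl is a vortex.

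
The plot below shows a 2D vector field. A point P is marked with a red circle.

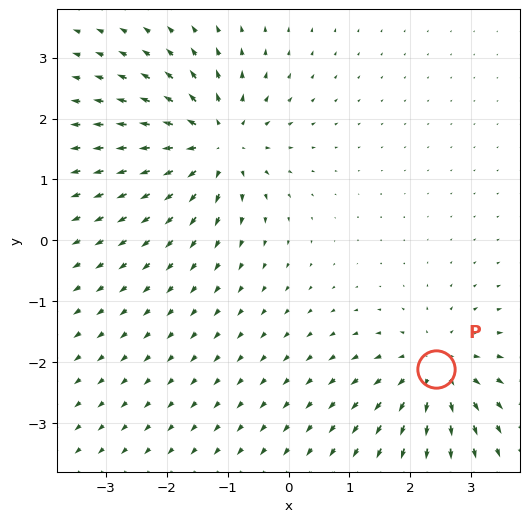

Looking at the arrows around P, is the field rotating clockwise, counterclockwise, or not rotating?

Near P at (2.4, -2.1) the arrows show no circulation. The curl there is ≈0.

not rotating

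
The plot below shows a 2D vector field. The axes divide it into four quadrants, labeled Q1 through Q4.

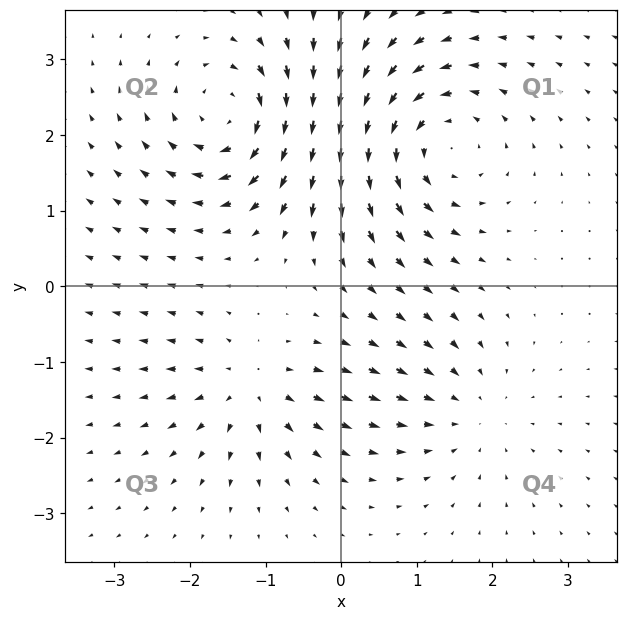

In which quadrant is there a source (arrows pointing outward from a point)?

Q3

The source sits at approximately (-1.2, -1.3), which lies in quadrant Q3. The divergence there is about +4, positive as expected for a source.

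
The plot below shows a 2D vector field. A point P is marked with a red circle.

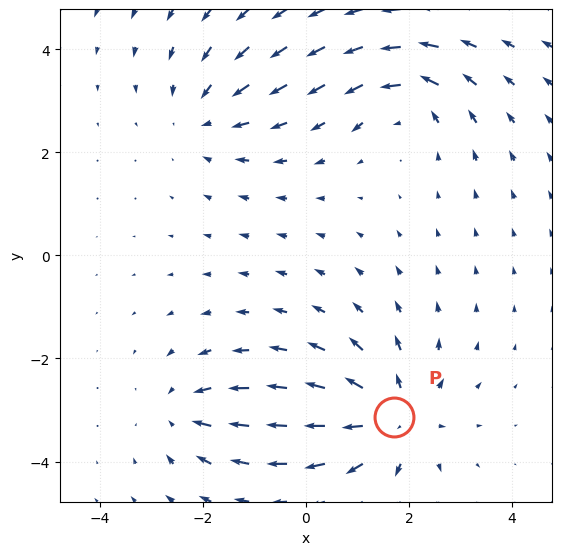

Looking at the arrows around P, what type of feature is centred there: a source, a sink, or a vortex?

source

At P (1.7, -3.1) the arrows spread outward. Divergence about +5, curl ≈0 — positive divergence with near-zero curl is a source.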